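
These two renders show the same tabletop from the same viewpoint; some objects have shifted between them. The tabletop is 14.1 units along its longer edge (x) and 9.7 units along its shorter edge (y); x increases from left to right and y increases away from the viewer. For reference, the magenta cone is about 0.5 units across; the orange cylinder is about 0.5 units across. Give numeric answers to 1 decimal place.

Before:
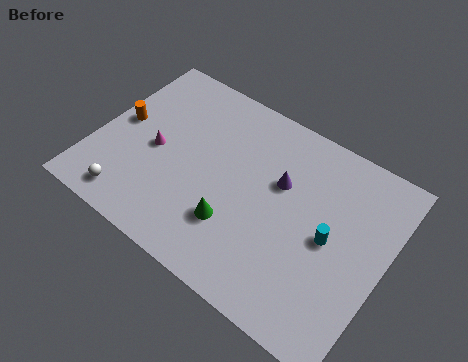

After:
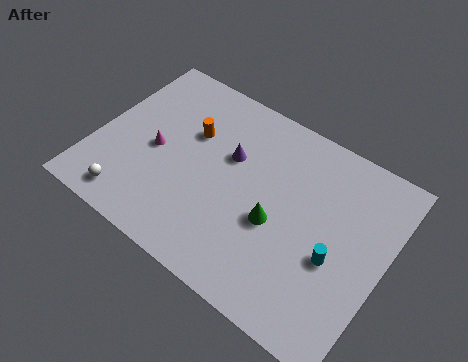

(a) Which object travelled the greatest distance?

the orange cylinder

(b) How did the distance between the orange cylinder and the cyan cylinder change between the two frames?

-2.5

They were about 10.5 units apart before and 8.0 after — 2.5 units closer together.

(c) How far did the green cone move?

2.2

From (7.2, 2.8) to (9.0, 4.0), the green cone covered √(1.8² + 1.2²) ≈ 2.2 units.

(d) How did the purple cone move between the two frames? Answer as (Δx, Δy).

(-2.5, 0.0)

The purple cone started near (8.8, 6.1) and ended near (6.3, 6.1).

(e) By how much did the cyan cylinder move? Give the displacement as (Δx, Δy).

(0.4, -0.8)

The cyan cylinder was at about (11.5, 4.7) and moved to about (11.9, 3.9).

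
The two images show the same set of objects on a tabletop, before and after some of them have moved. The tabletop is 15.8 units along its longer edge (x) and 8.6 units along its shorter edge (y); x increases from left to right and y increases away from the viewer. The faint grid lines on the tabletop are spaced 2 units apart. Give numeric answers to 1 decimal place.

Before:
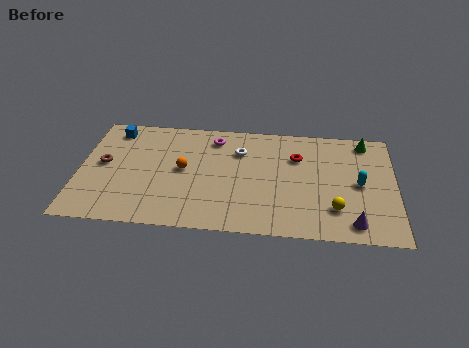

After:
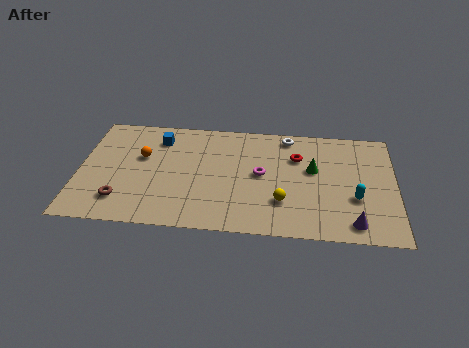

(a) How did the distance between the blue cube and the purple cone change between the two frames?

-2.3

Before: roughly 13.6 units apart; after: 11.3. That's 2.3 units closer together.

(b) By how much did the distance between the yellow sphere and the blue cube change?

-4.7

Before: roughly 12.3 units apart; after: 7.6. That's 4.7 units closer together.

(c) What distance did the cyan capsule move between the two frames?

1.1

From (14.0, 4.2) to (13.8, 3.1), the cyan capsule covered √(0.2² + 1.1²) ≈ 1.1 units.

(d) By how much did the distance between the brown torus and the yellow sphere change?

-3.8

Before: roughly 11.8 units apart; after: 8.0. That's 3.8 units closer together.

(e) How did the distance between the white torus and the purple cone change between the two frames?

-0.4

Before: roughly 7.6 units apart; after: 7.2. That's 0.4 units closer together.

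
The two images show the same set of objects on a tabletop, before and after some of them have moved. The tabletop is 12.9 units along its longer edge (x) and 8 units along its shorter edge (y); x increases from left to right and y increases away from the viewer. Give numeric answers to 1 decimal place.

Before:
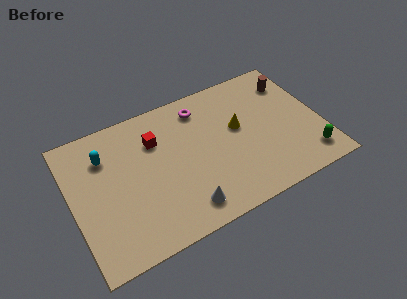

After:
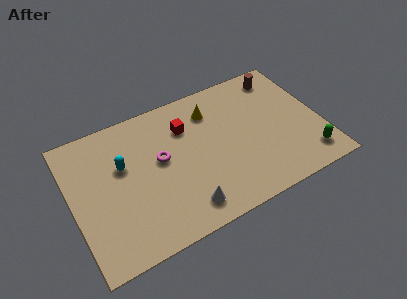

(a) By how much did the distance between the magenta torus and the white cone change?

-2.2

Before: roughly 5.5 units apart; after: 3.3. That's 2.2 units closer together.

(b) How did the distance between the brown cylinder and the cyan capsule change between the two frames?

-1.1

The distance was about 9.9 in the first image and 8.8 in the second, so they moved 1.1 units closer together.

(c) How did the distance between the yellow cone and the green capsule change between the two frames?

+2.0

The distance was about 4.5 in the first image and 6.5 in the second, so they moved 2.0 units further apart.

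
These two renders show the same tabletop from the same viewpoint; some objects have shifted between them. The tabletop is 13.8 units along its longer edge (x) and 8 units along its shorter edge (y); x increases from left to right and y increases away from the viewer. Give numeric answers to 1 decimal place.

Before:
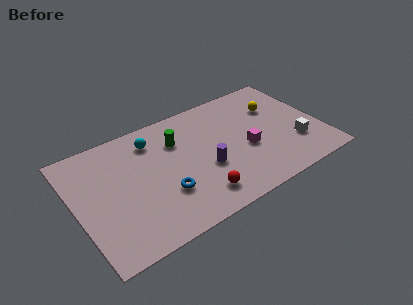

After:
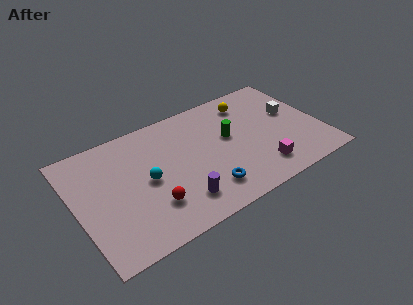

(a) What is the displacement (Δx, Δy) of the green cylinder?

(2.8, -1.1)

The green cylinder started near (5.9, 5.7) and ended near (8.7, 4.6).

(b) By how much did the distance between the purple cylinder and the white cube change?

+2.5

Before: roughly 5.1 units apart; after: 7.6. That's 2.5 units further apart.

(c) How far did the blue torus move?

2.4

The blue torus moved from about (4.7, 2.6) to (6.9, 1.7), a distance of √(2.2² + 0.9²) ≈ 2.4.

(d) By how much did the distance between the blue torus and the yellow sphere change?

-1.7

They were about 7.5 units apart before and 5.8 after — 1.7 units closer together.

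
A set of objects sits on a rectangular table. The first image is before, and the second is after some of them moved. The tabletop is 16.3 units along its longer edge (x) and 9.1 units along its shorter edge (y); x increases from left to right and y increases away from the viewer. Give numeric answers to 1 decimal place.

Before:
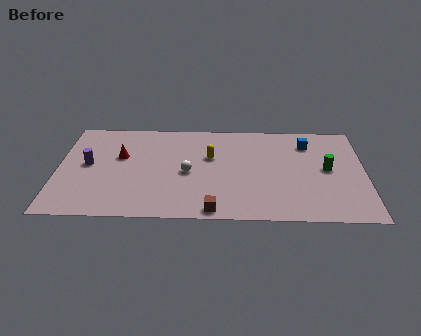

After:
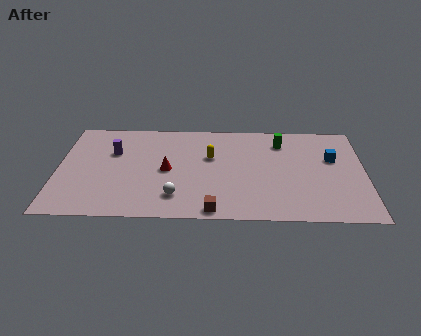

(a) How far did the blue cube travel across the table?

1.9

The blue cube was near (13.3, 7.1) before and (14.6, 5.7) after, so it travelled √(1.3² + 1.4²) ≈ 1.9 units.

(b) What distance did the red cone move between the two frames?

2.8

From (3.3, 5.6) to (5.8, 4.4), the red cone covered √(2.5² + 1.2²) ≈ 2.8 units.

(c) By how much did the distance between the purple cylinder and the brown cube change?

-0.3

The distance was about 7.8 in the first image and 7.5 in the second, so they moved 0.3 units closer together.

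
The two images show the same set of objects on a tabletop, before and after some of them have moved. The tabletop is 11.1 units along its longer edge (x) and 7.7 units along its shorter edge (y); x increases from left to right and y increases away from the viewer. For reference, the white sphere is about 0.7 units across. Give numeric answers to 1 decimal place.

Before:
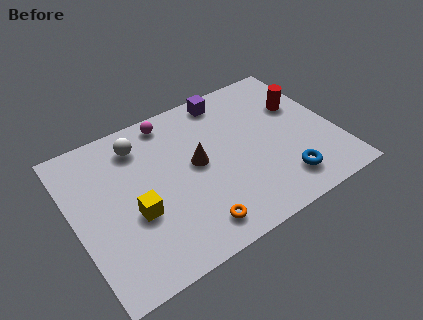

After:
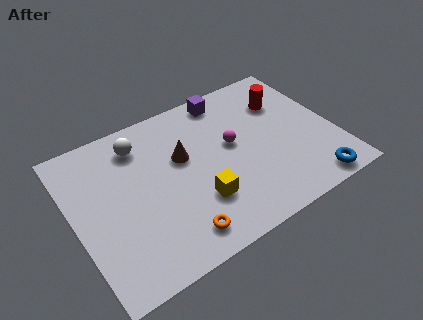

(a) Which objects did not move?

the white sphere and the purple cube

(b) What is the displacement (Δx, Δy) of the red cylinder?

(-0.6, 0.5)

The red cylinder started near (9.9, 5.0) and ended near (9.3, 5.5).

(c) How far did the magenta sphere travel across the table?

3.4

The magenta sphere was near (4.5, 6.8) before and (6.8, 4.3) after, so it travelled √(2.3² + 2.5²) ≈ 3.4 units.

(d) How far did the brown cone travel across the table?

0.8

From (5.2, 4.1) to (4.7, 4.7), the brown cone covered √(0.5² + 0.6²) ≈ 0.8 units.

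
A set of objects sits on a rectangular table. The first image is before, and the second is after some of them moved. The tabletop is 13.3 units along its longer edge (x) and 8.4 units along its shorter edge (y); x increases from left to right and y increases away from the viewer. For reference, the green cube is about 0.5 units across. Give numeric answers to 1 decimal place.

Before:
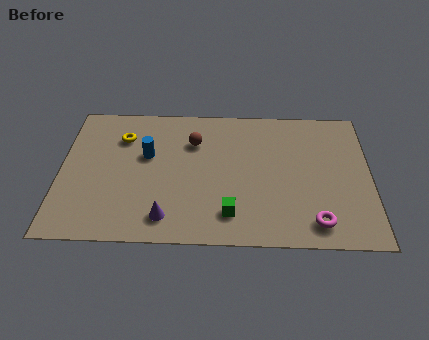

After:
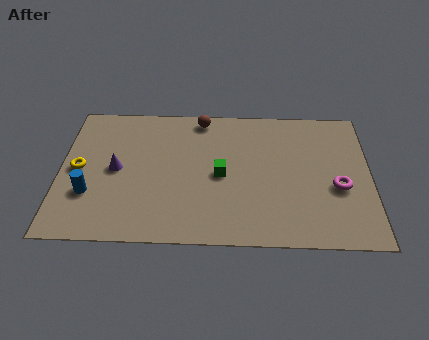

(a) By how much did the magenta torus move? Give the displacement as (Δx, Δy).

(1.0, 2.1)

From the two frames, the magenta torus sits at roughly (10.9, 1.3) before and (11.9, 3.4) after.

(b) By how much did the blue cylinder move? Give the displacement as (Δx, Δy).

(-2.4, -2.4)

The blue cylinder was at about (3.7, 5.1) and moved to about (1.3, 2.7).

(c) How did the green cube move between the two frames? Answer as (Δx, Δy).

(-0.4, 2.3)

The green cube started near (7.3, 1.7) and ended near (6.9, 4.0).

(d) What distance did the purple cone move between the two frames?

3.6

The purple cone was near (4.6, 1.4) before and (2.4, 4.2) after, so it travelled √(2.2² + 2.8²) ≈ 3.6 units.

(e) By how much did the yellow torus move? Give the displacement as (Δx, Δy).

(-1.8, -2.0)

From the two frames, the yellow torus sits at roughly (2.6, 6.2) before and (0.8, 4.2) after.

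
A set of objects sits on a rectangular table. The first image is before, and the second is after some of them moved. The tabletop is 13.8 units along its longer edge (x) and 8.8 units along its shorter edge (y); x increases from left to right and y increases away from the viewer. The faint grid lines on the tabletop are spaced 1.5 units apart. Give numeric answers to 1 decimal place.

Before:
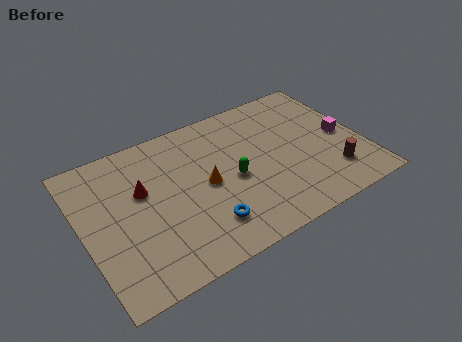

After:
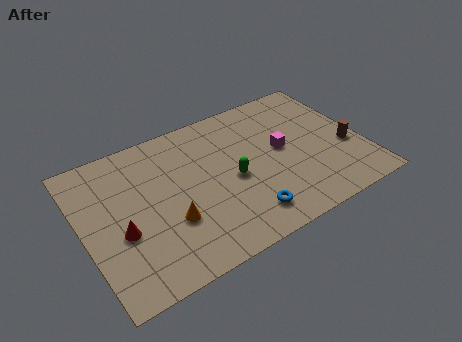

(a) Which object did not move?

the green capsule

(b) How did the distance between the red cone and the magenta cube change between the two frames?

-1.7

Before: roughly 10.0 units apart; after: 8.3. That's 1.7 units closer together.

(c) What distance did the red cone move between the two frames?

2.3

The red cone moved from about (3.0, 5.4) to (1.7, 3.5), a distance of √(1.3² + 1.9²) ≈ 2.3.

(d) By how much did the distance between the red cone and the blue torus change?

+1.8

The distance was about 4.3 in the first image and 6.1 in the second, so they moved 1.8 units further apart.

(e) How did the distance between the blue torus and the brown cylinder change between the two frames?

-0.6

Before: roughly 6.4 units apart; after: 5.8. That's 0.6 units closer together.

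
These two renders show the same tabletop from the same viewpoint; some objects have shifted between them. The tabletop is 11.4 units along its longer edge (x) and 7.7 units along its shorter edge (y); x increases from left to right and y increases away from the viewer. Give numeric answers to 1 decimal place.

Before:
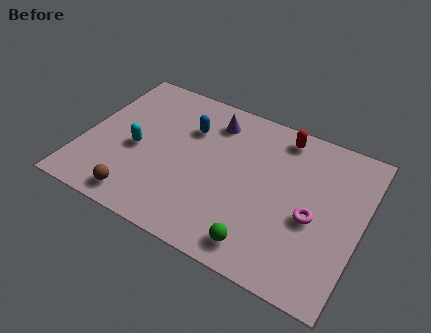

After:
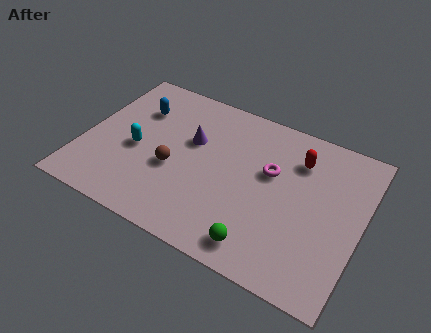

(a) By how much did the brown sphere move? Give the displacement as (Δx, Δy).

(1.1, 2.1)

The brown sphere started near (2.7, 1.0) and ended near (3.8, 3.1).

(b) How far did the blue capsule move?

2.2

The blue capsule was near (4.1, 5.4) before and (1.9, 5.5) after, so it travelled √(2.2² + 0.1²) ≈ 2.2 units.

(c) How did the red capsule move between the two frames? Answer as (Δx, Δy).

(0.8, -0.9)

From the two frames, the red capsule sits at roughly (7.8, 6.7) before and (8.6, 5.8) after.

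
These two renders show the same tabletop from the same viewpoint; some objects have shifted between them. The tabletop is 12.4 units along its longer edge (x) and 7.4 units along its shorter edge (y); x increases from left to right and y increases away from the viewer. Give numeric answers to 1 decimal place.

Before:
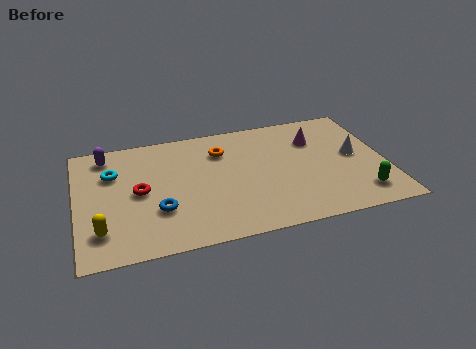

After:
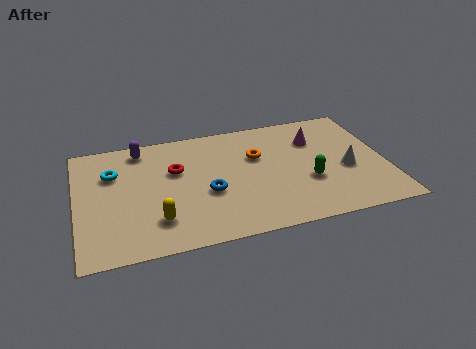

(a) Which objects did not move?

the magenta cone and the cyan torus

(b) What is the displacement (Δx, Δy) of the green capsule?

(-2.0, 1.3)

The green capsule was at about (11.2, 1.4) and moved to about (9.2, 2.7).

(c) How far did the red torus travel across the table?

1.8

The red torus moved from about (2.5, 3.7) to (4.0, 4.7), a distance of √(1.5² + 1.0²) ≈ 1.8.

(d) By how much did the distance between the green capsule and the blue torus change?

-4.1

Before: roughly 8.1 units apart; after: 4.0. That's 4.1 units closer together.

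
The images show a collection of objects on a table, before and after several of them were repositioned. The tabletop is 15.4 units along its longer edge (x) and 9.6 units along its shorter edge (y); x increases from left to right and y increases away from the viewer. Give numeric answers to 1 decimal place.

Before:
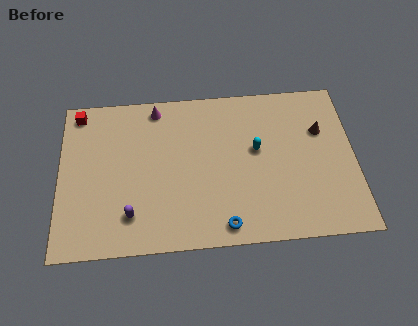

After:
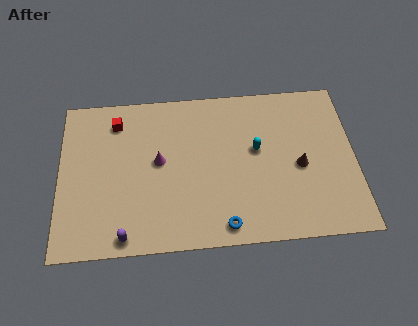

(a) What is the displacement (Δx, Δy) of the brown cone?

(-1.2, -2.1)

From the two frames, the brown cone sits at roughly (13.7, 6.4) before and (12.5, 4.3) after.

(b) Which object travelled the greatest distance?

the magenta cone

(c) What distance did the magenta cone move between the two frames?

3.3

The magenta cone moved from about (5.1, 8.5) to (5.2, 5.2), a distance of √(0.1² + 3.3²) ≈ 3.3.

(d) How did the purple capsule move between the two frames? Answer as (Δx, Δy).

(-0.3, -1.2)

From the two frames, the purple capsule sits at roughly (3.7, 2.1) before and (3.4, 0.9) after.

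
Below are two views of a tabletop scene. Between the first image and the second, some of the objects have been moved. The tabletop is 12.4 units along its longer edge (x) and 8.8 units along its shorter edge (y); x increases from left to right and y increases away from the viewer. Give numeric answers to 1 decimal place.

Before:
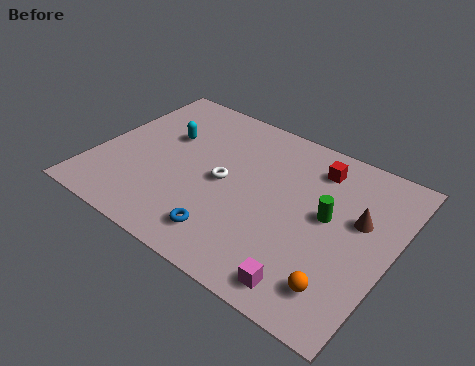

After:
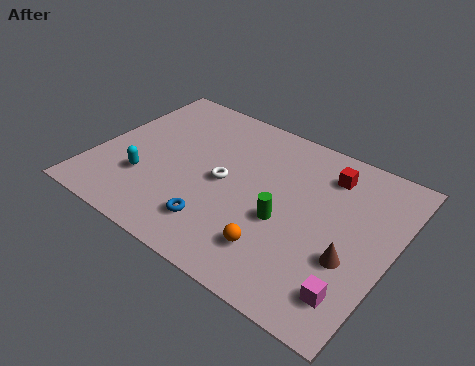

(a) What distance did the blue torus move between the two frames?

0.6

From (6.1, 1.6) to (5.6, 1.9), the blue torus covered √(0.5² + 0.3²) ≈ 0.6 units.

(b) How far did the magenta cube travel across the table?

1.8

The magenta cube was near (9.6, 1.1) before and (11.3, 1.7) after, so it travelled √(1.7² + 0.6²) ≈ 1.8 units.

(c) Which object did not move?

the white torus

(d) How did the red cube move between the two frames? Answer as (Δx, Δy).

(0.5, -0.1)

The red cube was at about (8.8, 7.1) and moved to about (9.3, 7.0).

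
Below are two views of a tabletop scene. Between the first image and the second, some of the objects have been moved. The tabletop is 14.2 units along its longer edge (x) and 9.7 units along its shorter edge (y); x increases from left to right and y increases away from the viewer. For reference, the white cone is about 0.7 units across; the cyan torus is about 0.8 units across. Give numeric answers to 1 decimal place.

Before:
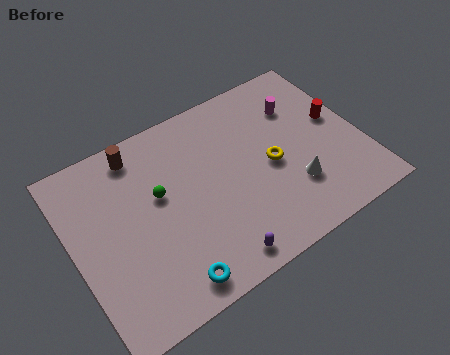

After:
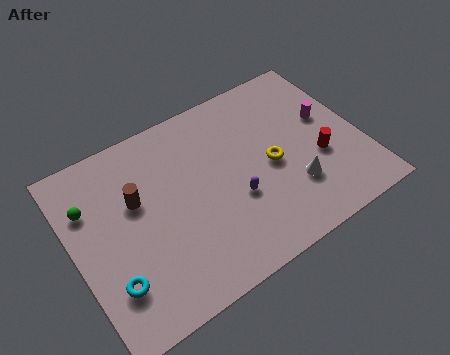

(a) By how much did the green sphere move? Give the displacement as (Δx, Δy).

(-3.3, 1.1)

The green sphere was at about (4.3, 5.7) and moved to about (1.0, 6.8).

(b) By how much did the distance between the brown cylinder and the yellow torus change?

-0.5

Before: roughly 7.2 units apart; after: 6.7. That's 0.5 units closer together.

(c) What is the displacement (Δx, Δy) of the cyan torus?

(-2.6, 1.3)

The cyan torus started near (4.0, 1.2) and ended near (1.4, 2.5).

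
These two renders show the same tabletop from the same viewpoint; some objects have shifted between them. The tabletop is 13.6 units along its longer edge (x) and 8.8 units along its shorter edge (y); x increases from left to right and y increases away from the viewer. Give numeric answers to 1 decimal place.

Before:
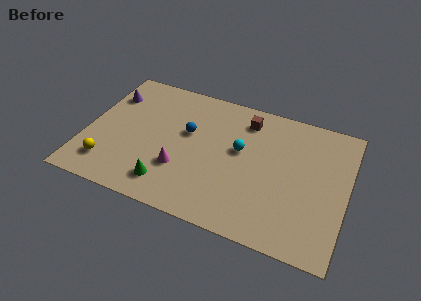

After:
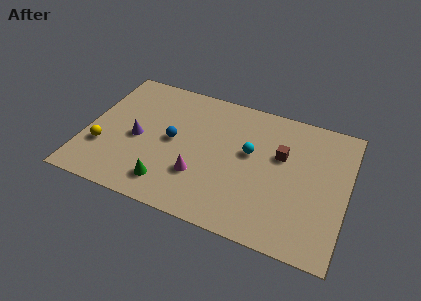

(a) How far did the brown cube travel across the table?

2.6

The brown cube was near (8.1, 7.2) before and (10.1, 5.5) after, so it travelled √(2.0² + 1.7²) ≈ 2.6 units.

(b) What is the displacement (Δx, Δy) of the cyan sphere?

(0.5, 0.0)

From the two frames, the cyan sphere sits at roughly (8.0, 5.1) before and (8.5, 5.1) after.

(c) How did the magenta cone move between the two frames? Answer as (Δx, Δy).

(1.0, -0.1)

The magenta cone was at about (5.1, 2.8) and moved to about (6.1, 2.7).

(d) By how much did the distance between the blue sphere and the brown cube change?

+2.2

Before: roughly 3.5 units apart; after: 5.7. That's 2.2 units further apart.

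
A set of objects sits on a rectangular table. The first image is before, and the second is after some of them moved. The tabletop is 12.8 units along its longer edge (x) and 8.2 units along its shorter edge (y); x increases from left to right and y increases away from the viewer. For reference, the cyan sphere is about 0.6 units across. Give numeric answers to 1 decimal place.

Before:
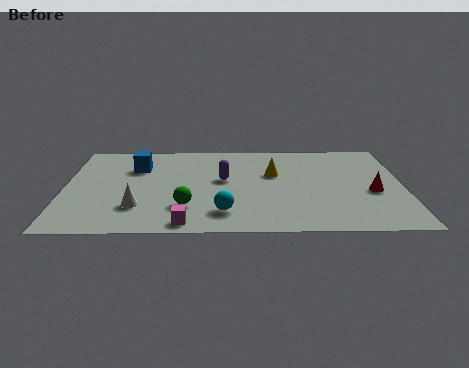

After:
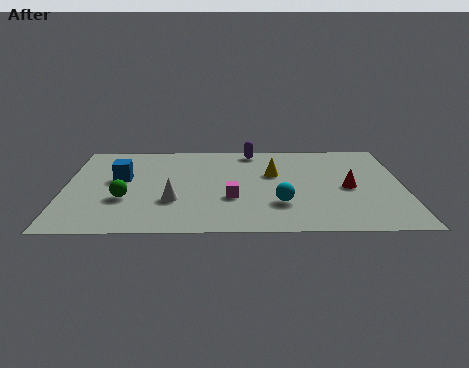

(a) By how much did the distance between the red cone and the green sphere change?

+1.3

They were about 7.1 units apart before and 8.4 after — 1.3 units further apart.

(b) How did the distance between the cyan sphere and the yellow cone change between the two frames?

-1.2

They were about 3.9 units apart before and 2.7 after — 1.2 units closer together.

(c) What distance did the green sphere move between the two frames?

2.4

The green sphere was near (4.6, 2.2) before and (2.3, 2.9) after, so it travelled √(2.3² + 0.7²) ≈ 2.4 units.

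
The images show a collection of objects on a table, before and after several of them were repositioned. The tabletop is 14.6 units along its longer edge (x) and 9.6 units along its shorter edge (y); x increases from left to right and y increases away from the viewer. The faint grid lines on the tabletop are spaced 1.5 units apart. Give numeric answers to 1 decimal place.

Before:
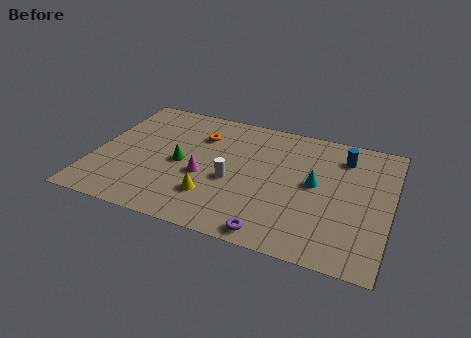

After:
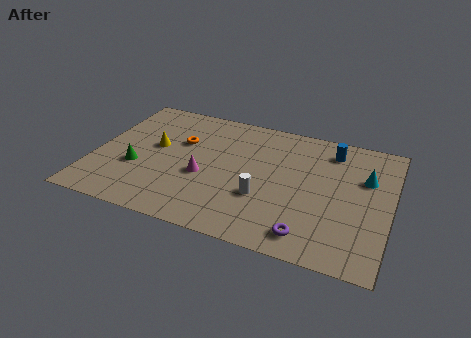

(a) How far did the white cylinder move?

1.7

The white cylinder moved from about (6.9, 4.0) to (8.5, 3.3), a distance of √(1.6² + 0.7²) ≈ 1.7.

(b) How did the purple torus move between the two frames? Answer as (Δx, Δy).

(1.7, 0.5)

The purple torus was at about (9.2, 0.9) and moved to about (10.9, 1.4).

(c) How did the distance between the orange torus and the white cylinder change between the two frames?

+1.7

The distance was about 3.6 in the first image and 5.3 in the second, so they moved 1.7 units further apart.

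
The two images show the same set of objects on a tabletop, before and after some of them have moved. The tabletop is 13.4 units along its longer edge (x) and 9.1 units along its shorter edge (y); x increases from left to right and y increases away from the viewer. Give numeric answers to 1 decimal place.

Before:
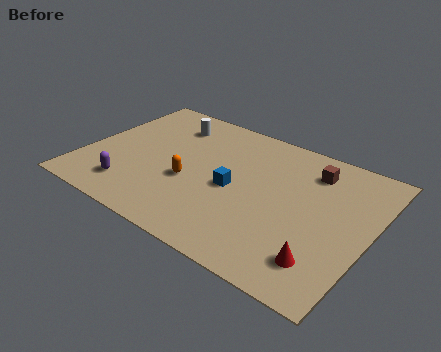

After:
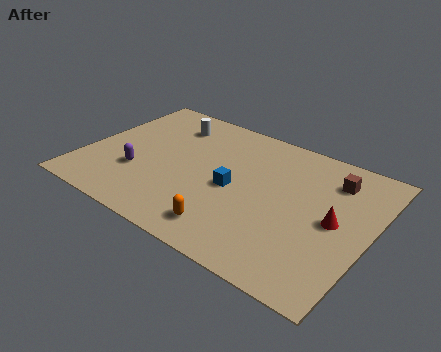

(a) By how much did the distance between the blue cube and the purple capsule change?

-0.5

Before: roughly 5.1 units apart; after: 4.6. That's 0.5 units closer together.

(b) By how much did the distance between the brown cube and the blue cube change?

+0.7

Before: roughly 4.4 units apart; after: 5.1. That's 0.7 units further apart.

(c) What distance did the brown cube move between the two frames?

1.0

The brown cube moved from about (10.3, 7.2) to (11.3, 7.1), a distance of √(1.0² + 0.1²) ≈ 1.0.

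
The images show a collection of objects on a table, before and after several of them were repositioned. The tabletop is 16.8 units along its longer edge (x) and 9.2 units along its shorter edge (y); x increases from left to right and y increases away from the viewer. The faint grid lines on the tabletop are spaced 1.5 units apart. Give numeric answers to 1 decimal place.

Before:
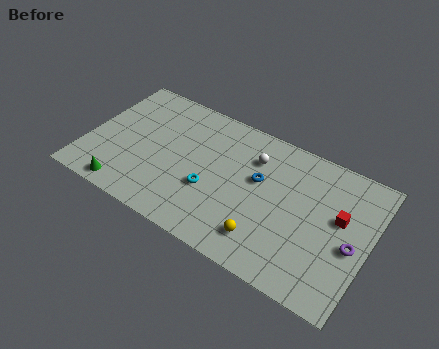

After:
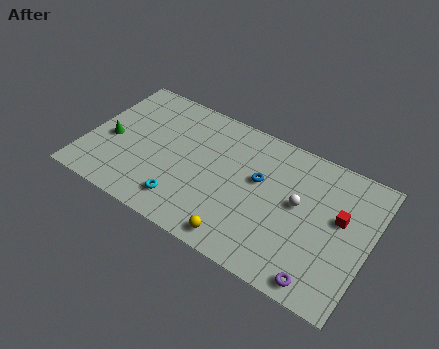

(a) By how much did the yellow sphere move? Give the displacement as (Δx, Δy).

(-1.4, -0.8)

From the two frames, the yellow sphere sits at roughly (11.1, 1.9) before and (9.7, 1.1) after.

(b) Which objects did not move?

the red cube and the blue torus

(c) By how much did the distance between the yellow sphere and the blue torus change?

+0.7

They were about 3.7 units apart before and 4.4 after — 0.7 units further apart.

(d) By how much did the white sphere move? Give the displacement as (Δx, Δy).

(2.9, -1.7)

The white sphere started near (9.7, 6.8) and ended near (12.6, 5.1).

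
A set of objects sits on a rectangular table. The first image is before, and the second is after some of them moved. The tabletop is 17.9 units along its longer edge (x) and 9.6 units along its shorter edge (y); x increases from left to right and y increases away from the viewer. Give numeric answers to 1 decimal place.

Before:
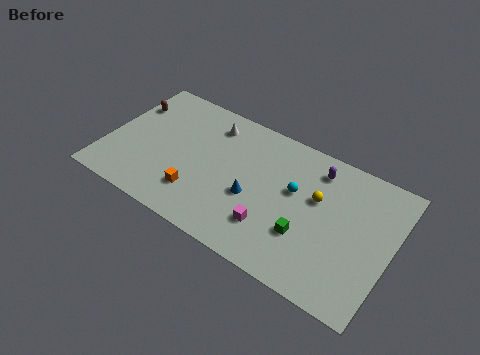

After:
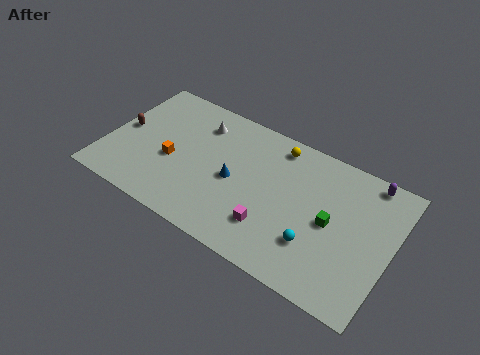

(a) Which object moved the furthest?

the yellow sphere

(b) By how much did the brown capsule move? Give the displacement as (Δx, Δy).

(0.0, -2.0)

The brown capsule started near (0.9, 6.9) and ended near (0.9, 4.9).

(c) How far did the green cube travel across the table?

2.1

The green cube was near (12.9, 3.1) before and (14.2, 4.7) after, so it travelled √(1.3² + 1.6²) ≈ 2.1 units.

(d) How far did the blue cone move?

1.4

From (9.4, 3.9) to (8.1, 4.5), the blue cone covered √(1.3² + 0.6²) ≈ 1.4 units.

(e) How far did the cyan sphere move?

3.4

The cyan sphere was near (11.8, 5.7) before and (13.5, 2.8) after, so it travelled √(1.7² + 2.9²) ≈ 3.4 units.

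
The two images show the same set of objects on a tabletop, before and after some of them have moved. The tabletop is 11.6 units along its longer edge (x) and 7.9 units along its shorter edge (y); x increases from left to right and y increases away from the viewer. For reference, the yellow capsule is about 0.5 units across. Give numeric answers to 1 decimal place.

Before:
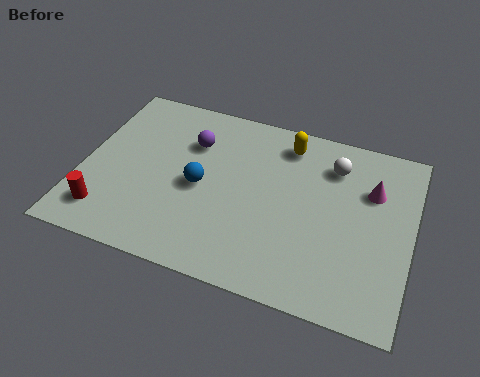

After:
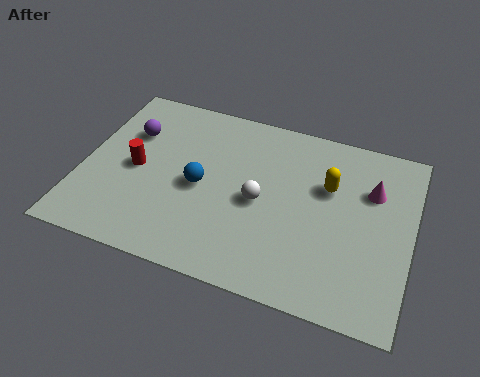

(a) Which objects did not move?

the magenta cone and the blue sphere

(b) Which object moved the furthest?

the white sphere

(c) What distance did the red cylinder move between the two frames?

2.4

The red cylinder was near (1.1, 1.5) before and (1.9, 3.8) after, so it travelled √(0.8² + 2.3²) ≈ 2.4 units.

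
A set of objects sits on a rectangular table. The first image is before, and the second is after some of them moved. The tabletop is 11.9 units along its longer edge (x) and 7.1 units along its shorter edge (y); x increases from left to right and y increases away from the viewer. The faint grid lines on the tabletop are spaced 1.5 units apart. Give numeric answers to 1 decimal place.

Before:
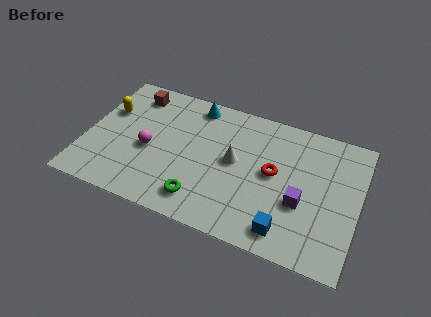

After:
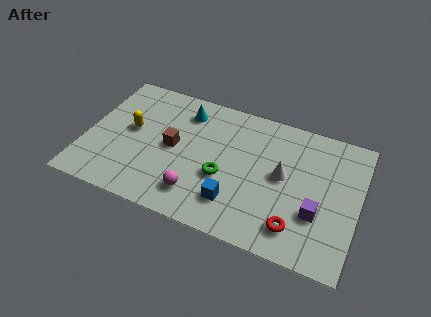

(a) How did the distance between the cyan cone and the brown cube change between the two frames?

-0.6

They were about 2.7 units apart before and 2.1 after — 0.6 units closer together.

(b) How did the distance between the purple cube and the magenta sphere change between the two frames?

-1.5

The distance was about 6.7 in the first image and 5.2 in the second, so they moved 1.5 units closer together.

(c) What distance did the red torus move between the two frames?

2.7

The red torus was near (8.2, 3.8) before and (9.4, 1.4) after, so it travelled √(1.2² + 2.4²) ≈ 2.7 units.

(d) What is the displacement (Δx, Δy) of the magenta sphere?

(2.3, -1.6)

From the two frames, the magenta sphere sits at roughly (2.8, 3.1) before and (5.1, 1.5) after.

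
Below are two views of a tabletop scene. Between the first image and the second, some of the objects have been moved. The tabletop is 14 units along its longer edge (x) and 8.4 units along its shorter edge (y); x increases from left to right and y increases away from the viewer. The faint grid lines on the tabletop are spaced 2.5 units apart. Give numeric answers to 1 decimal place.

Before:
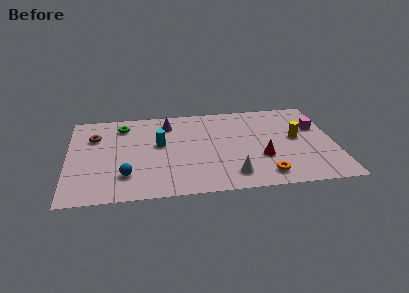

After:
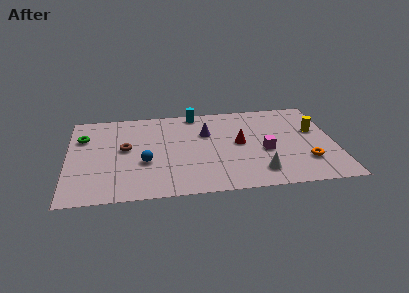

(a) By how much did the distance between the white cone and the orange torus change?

+0.9

They were about 1.7 units apart before and 2.6 after — 0.9 units further apart.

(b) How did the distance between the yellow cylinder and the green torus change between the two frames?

+2.8

Before: roughly 9.4 units apart; after: 12.2. That's 2.8 units further apart.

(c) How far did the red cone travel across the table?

1.9

From (10.1, 2.9) to (9.0, 4.4), the red cone covered √(1.1² + 1.5²) ≈ 1.9 units.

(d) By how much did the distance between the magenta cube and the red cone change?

-2.3

They were about 3.9 units apart before and 1.6 after — 2.3 units closer together.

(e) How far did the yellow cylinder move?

1.2

The yellow cylinder moved from about (12.0, 4.5) to (13.0, 5.1), a distance of √(1.0² + 0.6²) ≈ 1.2.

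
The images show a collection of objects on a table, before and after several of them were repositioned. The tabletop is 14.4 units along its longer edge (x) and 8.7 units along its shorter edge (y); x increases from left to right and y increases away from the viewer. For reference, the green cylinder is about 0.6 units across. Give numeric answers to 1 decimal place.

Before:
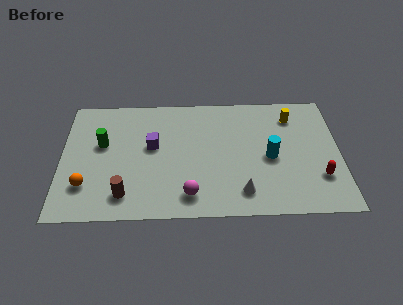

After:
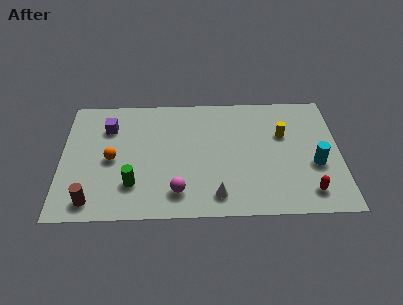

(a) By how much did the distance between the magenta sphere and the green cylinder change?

-3.4

They were about 5.8 units apart before and 2.4 after — 3.4 units closer together.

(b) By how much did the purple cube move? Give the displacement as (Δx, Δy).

(-2.3, 1.4)

From the two frames, the purple cube sits at roughly (4.7, 5.0) before and (2.4, 6.4) after.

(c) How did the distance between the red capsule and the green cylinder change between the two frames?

-2.5

The distance was about 11.5 in the first image and 9.0 in the second, so they moved 2.5 units closer together.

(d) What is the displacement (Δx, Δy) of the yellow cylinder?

(-0.5, -1.3)

From the two frames, the yellow cylinder sits at roughly (12.0, 6.9) before and (11.5, 5.6) after.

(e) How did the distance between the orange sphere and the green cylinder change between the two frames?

-0.9

Before: roughly 3.0 units apart; after: 2.1. That's 0.9 units closer together.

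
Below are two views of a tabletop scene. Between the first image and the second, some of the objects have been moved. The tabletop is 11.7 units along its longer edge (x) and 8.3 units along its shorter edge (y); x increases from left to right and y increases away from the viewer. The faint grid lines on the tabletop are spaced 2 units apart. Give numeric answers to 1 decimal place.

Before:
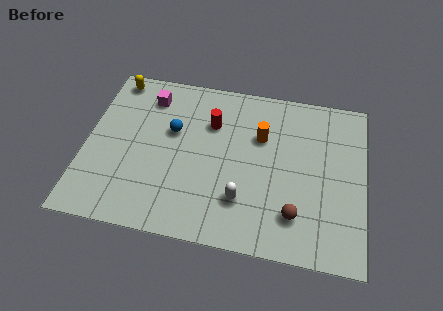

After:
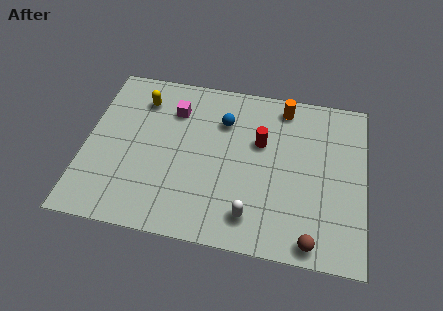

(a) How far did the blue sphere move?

2.3

From (3.6, 5.1) to (5.7, 6.0), the blue sphere covered √(2.1² + 0.9²) ≈ 2.3 units.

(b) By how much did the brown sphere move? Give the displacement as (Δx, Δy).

(0.7, -1.1)

From the two frames, the brown sphere sits at roughly (8.9, 1.9) before and (9.6, 0.8) after.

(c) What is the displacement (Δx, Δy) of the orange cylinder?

(0.9, 1.7)

From the two frames, the orange cylinder sits at roughly (7.3, 5.5) before and (8.2, 7.2) after.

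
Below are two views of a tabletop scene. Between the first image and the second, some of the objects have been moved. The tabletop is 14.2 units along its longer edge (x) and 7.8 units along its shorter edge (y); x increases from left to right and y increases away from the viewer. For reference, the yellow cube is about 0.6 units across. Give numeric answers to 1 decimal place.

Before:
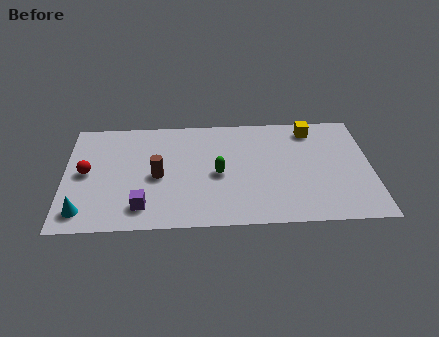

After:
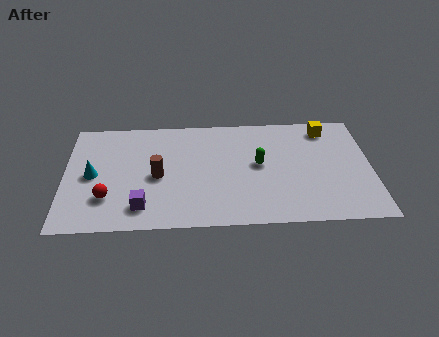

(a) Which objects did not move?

the purple cube and the brown cylinder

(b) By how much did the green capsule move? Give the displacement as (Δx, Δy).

(1.9, 0.6)

From the two frames, the green capsule sits at roughly (7.1, 3.6) before and (9.0, 4.2) after.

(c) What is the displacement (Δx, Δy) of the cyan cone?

(0.4, 2.5)

The cyan cone was at about (0.9, 1.3) and moved to about (1.3, 3.8).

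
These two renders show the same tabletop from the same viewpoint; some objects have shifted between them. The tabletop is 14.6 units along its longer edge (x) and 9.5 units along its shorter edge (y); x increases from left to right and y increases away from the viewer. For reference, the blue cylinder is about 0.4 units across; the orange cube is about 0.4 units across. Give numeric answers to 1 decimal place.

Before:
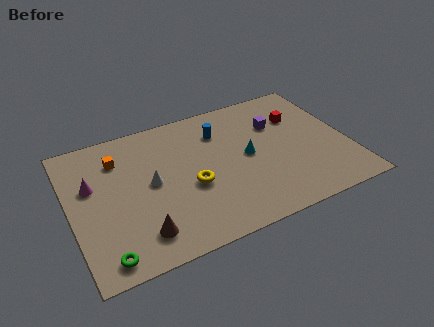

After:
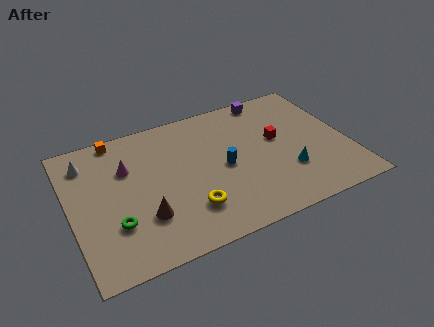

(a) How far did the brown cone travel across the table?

1.0

The brown cone moved from about (3.3, 1.8) to (3.6, 2.8), a distance of √(0.3² + 1.0²) ≈ 1.0.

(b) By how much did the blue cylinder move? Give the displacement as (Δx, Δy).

(-0.1, -2.6)

The blue cylinder was at about (8.1, 7.1) and moved to about (8.0, 4.5).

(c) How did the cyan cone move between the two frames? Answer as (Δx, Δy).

(1.9, -1.9)

The cyan cone started near (9.3, 4.8) and ended near (11.2, 2.9).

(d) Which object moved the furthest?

the white cone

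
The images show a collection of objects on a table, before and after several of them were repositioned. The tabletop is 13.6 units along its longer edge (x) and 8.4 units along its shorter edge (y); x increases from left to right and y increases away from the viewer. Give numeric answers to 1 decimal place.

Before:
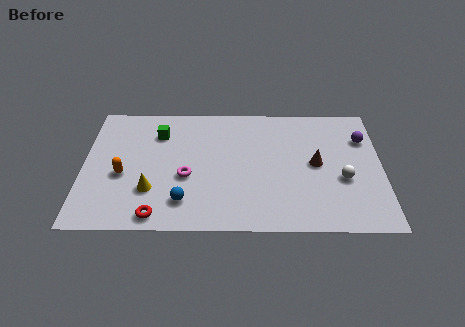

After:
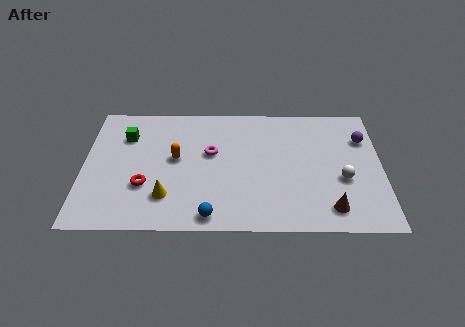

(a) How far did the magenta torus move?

1.9

The magenta torus was near (4.7, 3.4) before and (5.8, 5.0) after, so it travelled √(1.1² + 1.6²) ≈ 1.9 units.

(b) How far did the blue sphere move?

1.5

From (4.6, 1.8) to (5.8, 0.9), the blue sphere covered √(1.2² + 0.9²) ≈ 1.5 units.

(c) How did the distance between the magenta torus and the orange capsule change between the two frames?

-1.3

Before: roughly 2.9 units apart; after: 1.6. That's 1.3 units closer together.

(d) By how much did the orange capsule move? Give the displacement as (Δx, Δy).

(2.4, 1.1)

The orange capsule was at about (1.8, 3.5) and moved to about (4.2, 4.6).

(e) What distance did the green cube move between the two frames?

1.5

From (3.4, 6.3) to (1.9, 6.1), the green cube covered √(1.5² + 0.2²) ≈ 1.5 units.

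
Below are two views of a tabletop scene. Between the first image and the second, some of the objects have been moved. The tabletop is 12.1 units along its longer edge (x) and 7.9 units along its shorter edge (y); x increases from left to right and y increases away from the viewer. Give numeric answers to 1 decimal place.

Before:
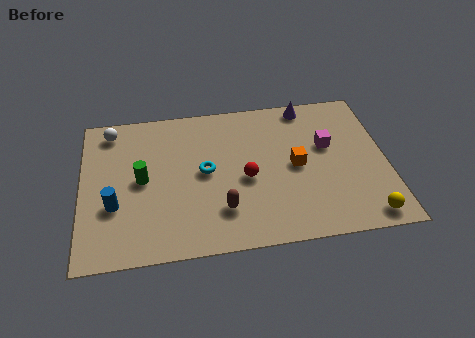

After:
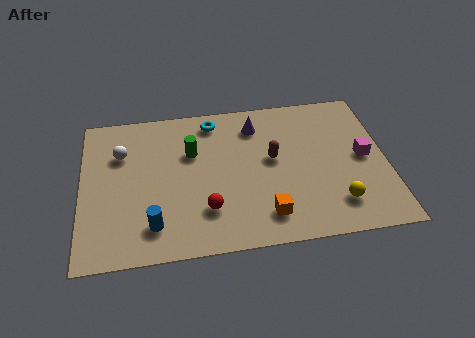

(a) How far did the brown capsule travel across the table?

3.2

From (5.5, 2.0) to (7.6, 4.4), the brown capsule covered √(2.1² + 2.4²) ≈ 3.2 units.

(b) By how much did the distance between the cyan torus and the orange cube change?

+2.0

The distance was about 3.6 in the first image and 5.6 in the second, so they moved 2.0 units further apart.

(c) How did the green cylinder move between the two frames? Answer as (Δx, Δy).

(2.0, 1.2)

From the two frames, the green cylinder sits at roughly (2.4, 4.0) before and (4.4, 5.2) after.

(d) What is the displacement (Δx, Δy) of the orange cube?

(-1.3, -2.4)

From the two frames, the orange cube sits at roughly (8.5, 3.9) before and (7.2, 1.5) after.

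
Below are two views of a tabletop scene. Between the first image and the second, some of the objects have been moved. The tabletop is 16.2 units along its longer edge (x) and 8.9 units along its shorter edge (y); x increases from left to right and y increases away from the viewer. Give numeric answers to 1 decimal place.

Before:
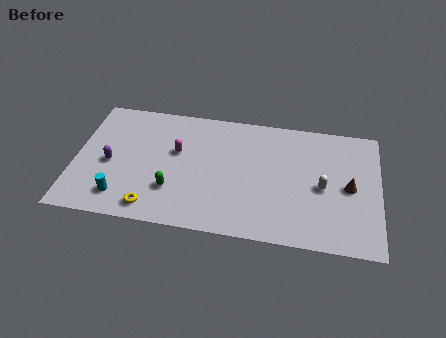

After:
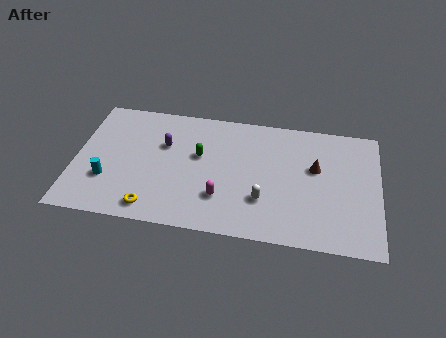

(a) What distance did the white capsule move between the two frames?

3.4

The white capsule was near (13.2, 4.1) before and (10.1, 2.7) after, so it travelled √(3.1² + 1.4²) ≈ 3.4 units.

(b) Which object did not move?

the yellow torus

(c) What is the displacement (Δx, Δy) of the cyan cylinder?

(-0.8, 1.1)

The cyan cylinder started near (2.6, 1.7) and ended near (1.8, 2.8).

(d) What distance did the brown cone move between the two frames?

2.1

From (14.6, 4.3) to (12.8, 5.4), the brown cone covered √(1.8² + 1.1²) ≈ 2.1 units.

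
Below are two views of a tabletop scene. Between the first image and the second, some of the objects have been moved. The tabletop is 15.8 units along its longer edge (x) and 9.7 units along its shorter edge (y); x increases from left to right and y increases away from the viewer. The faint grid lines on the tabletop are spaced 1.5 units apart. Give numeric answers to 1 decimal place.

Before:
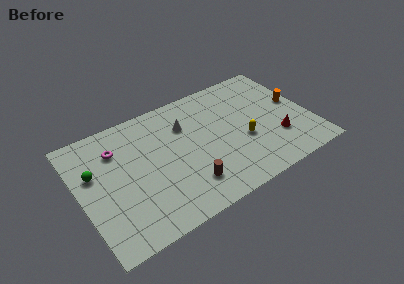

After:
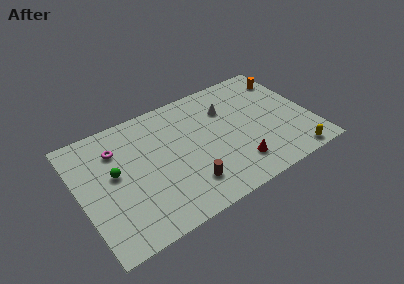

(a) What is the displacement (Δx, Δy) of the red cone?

(-3.0, -0.8)

The red cone was at about (13.3, 2.9) and moved to about (10.3, 2.1).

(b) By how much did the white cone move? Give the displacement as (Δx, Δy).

(2.9, 0.0)

From the two frames, the white cone sits at roughly (7.5, 6.9) before and (10.4, 6.9) after.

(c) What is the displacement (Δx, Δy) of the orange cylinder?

(-0.2, 2.4)

The orange cylinder started near (15.0, 5.3) and ended near (14.8, 7.7).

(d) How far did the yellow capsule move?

4.1

The yellow capsule moved from about (11.1, 3.8) to (14.0, 0.9), a distance of √(2.9² + 2.9²) ≈ 4.1.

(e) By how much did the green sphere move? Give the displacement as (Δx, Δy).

(1.3, -0.7)

From the two frames, the green sphere sits at roughly (1.1, 6.1) before and (2.4, 5.4) after.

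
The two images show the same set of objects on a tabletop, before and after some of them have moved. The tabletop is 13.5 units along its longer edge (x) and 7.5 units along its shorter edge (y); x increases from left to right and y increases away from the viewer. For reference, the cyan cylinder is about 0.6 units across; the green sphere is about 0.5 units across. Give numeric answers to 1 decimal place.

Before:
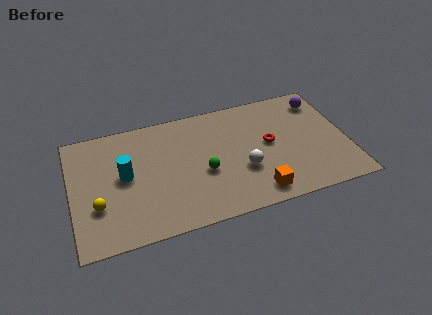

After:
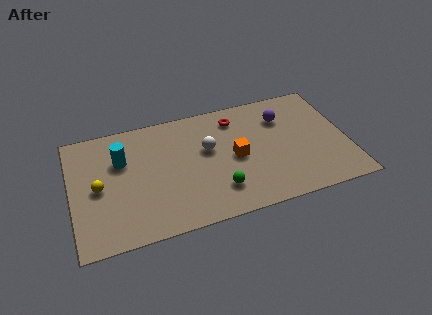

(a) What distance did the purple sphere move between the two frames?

2.1

The purple sphere was near (12.5, 6.1) before and (10.5, 5.5) after, so it travelled √(2.0² + 0.6²) ≈ 2.1 units.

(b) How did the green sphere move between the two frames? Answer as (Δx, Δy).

(0.6, -1.3)

The green sphere was at about (6.4, 3.1) and moved to about (7.0, 1.8).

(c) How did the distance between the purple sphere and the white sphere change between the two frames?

-1.5

Before: roughly 5.4 units apart; after: 3.9. That's 1.5 units closer together.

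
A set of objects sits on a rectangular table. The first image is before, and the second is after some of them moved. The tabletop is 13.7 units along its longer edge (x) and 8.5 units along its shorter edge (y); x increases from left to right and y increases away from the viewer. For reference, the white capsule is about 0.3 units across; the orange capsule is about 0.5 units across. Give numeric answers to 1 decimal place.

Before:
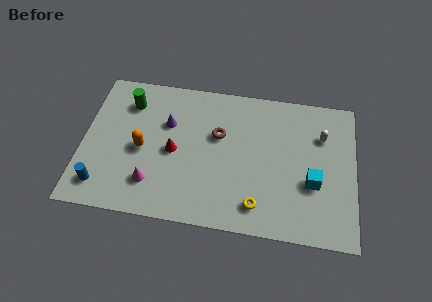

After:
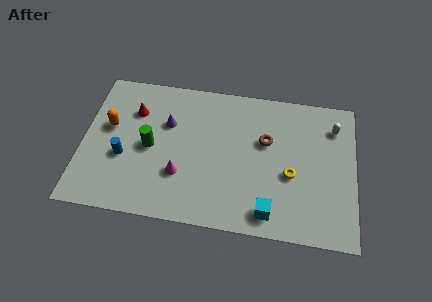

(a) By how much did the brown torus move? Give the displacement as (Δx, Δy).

(2.4, 0.0)

The brown torus was at about (6.8, 5.3) and moved to about (9.2, 5.3).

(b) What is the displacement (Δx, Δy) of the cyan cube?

(-2.1, -2.0)

The cyan cube started near (11.6, 3.2) and ended near (9.5, 1.2).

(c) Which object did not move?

the purple cone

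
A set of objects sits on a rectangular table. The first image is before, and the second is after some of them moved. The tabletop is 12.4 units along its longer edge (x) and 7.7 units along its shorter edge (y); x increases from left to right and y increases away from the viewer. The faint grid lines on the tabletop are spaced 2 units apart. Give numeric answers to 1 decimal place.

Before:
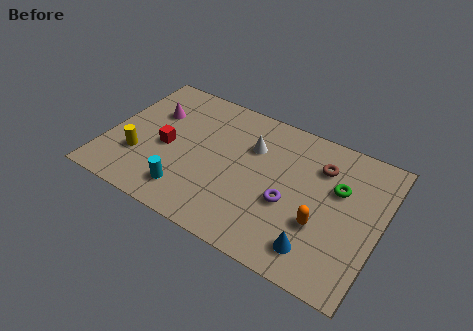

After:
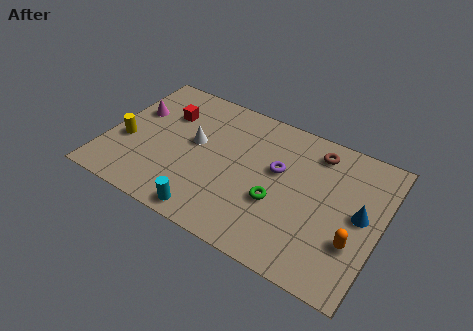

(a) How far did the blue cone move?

3.1

The blue cone moved from about (9.9, 1.4) to (11.5, 4.0), a distance of √(1.6² + 2.6²) ≈ 3.1.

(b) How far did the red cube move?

1.9

From (2.7, 3.5) to (2.4, 5.4), the red cube covered √(0.3² + 1.9²) ≈ 1.9 units.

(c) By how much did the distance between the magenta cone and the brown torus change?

+0.6

The distance was about 7.7 in the first image and 8.3 in the second, so they moved 0.6 units further apart.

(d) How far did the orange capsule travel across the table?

1.5

From (9.9, 2.7) to (11.4, 2.5), the orange capsule covered √(1.5² + 0.2²) ≈ 1.5 units.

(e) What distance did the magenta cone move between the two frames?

0.9

The magenta cone was near (1.8, 5.2) before and (1.0, 4.9) after, so it travelled √(0.8² + 0.3²) ≈ 0.9 units.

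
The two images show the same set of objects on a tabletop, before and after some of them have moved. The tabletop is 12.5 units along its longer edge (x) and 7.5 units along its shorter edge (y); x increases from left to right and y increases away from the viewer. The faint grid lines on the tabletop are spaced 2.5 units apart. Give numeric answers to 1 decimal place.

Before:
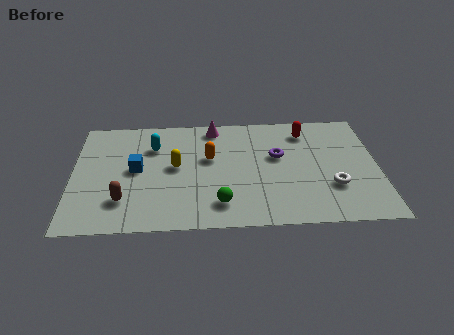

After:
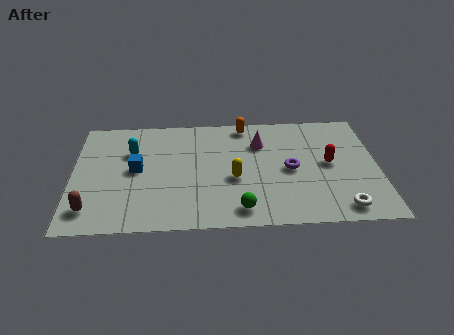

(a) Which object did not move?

the blue cube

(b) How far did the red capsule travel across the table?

2.4

From (9.6, 6.1) to (10.5, 3.9), the red capsule covered √(0.9² + 2.2²) ≈ 2.4 units.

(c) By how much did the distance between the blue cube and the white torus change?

+0.7

They were about 8.1 units apart before and 8.8 after — 0.7 units further apart.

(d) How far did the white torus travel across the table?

1.4

The white torus moved from about (10.6, 2.4) to (10.9, 1.0), a distance of √(0.3² + 1.4²) ≈ 1.4.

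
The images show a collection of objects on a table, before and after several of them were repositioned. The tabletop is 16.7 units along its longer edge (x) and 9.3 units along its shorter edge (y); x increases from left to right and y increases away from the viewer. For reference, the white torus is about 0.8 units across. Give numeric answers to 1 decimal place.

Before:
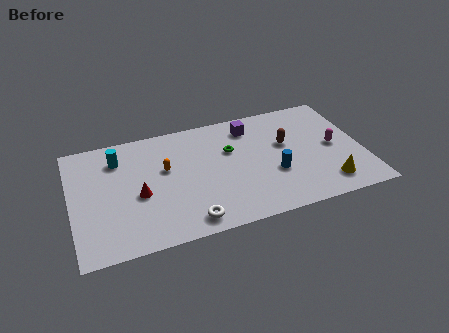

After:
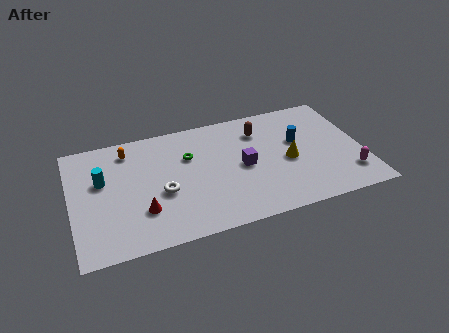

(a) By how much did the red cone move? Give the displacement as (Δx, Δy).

(0.1, -1.3)

The red cone was at about (3.8, 4.0) and moved to about (3.9, 2.7).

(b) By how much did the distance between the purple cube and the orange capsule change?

+1.7

The distance was about 5.5 in the first image and 7.2 in the second, so they moved 1.7 units further apart.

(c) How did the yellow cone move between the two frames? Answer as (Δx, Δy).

(-2.0, 2.5)

From the two frames, the yellow cone sits at roughly (14.4, 1.7) before and (12.4, 4.2) after.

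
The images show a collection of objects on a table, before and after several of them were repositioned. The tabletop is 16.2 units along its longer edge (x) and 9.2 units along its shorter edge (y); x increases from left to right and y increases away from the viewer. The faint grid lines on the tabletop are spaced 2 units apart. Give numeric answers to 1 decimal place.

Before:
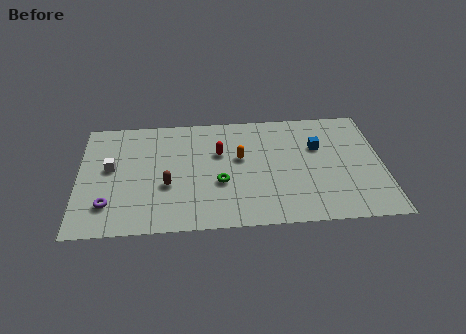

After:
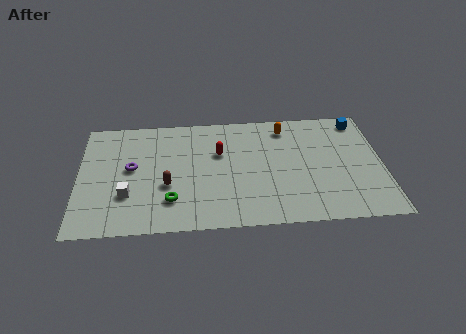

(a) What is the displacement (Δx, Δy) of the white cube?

(0.9, -2.2)

The white cube was at about (1.7, 5.1) and moved to about (2.6, 2.9).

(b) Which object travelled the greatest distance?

the orange capsule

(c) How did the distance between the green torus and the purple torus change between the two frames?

-2.6

They were about 6.0 units apart before and 3.4 after — 2.6 units closer together.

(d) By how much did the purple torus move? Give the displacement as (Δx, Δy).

(1.2, 2.8)

The purple torus was at about (1.6, 2.2) and moved to about (2.8, 5.0).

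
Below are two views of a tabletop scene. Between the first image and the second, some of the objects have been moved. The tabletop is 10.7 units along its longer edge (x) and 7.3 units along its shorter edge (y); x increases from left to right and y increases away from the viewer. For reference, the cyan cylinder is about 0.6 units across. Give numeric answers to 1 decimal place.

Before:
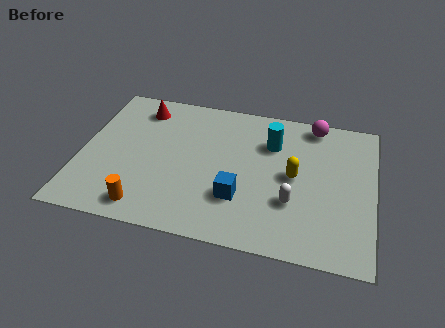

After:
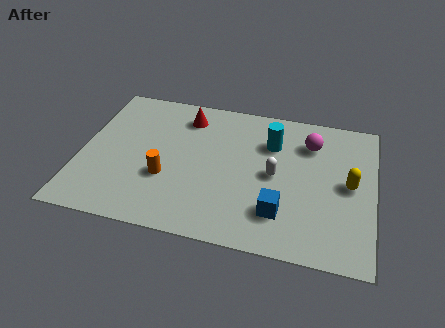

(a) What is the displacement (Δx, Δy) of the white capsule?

(-0.7, 1.2)

The white capsule started near (7.8, 2.4) and ended near (7.1, 3.6).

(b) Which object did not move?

the cyan cylinder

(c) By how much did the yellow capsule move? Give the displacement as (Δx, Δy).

(2.0, 0.0)

From the two frames, the yellow capsule sits at roughly (7.8, 3.7) before and (9.8, 3.7) after.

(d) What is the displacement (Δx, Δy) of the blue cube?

(1.5, -0.4)

The blue cube started near (5.9, 2.2) and ended near (7.4, 1.8).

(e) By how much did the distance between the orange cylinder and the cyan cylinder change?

-1.5

The distance was about 6.0 in the first image and 4.5 in the second, so they moved 1.5 units closer together.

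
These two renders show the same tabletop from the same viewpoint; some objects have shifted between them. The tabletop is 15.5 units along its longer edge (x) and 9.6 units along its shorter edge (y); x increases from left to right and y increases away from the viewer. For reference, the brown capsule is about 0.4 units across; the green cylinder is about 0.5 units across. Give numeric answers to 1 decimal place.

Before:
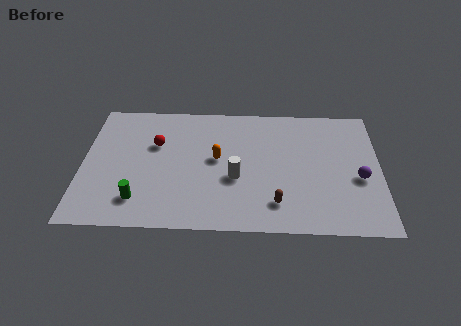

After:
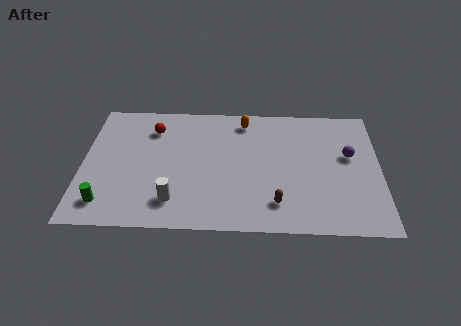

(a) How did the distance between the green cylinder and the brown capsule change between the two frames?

+1.7

Before: roughly 7.1 units apart; after: 8.8. That's 1.7 units further apart.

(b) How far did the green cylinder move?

1.7

From (3.0, 2.0) to (1.3, 1.7), the green cylinder covered √(1.7² + 0.3²) ≈ 1.7 units.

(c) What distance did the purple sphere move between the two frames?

1.8

The purple sphere was near (14.4, 4.0) before and (13.9, 5.7) after, so it travelled √(0.5² + 1.7²) ≈ 1.8 units.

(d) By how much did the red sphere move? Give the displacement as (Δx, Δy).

(-0.2, 1.2)

The red sphere was at about (3.8, 6.2) and moved to about (3.6, 7.4).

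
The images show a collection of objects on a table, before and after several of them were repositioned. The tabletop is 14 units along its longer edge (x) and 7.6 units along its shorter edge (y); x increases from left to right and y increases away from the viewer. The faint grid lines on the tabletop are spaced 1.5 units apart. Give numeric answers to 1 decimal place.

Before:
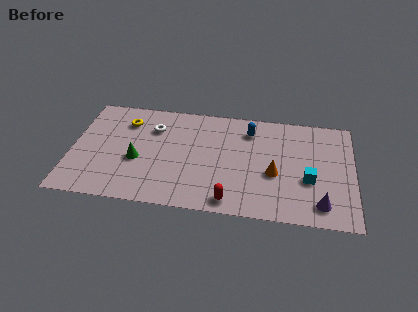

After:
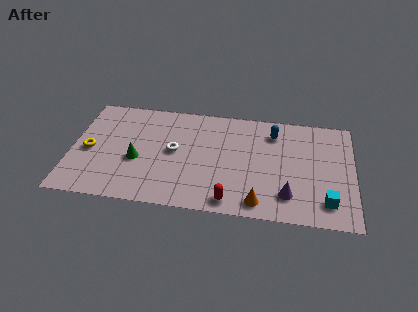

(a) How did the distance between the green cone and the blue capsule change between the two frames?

+1.1

Before: roughly 6.2 units apart; after: 7.3. That's 1.1 units further apart.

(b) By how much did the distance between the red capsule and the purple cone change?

-1.5

They were about 4.4 units apart before and 2.9 after — 1.5 units closer together.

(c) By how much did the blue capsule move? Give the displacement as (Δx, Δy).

(1.2, 0.0)

The blue capsule started near (8.8, 6.0) and ended near (10.0, 6.0).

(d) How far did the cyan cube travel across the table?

1.7

The cyan cube was near (11.8, 2.9) before and (12.7, 1.5) after, so it travelled √(0.9² + 1.4²) ≈ 1.7 units.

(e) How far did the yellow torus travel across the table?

2.9

The yellow torus moved from about (2.6, 5.8) to (0.9, 3.5), a distance of √(1.7² + 2.3²) ≈ 2.9.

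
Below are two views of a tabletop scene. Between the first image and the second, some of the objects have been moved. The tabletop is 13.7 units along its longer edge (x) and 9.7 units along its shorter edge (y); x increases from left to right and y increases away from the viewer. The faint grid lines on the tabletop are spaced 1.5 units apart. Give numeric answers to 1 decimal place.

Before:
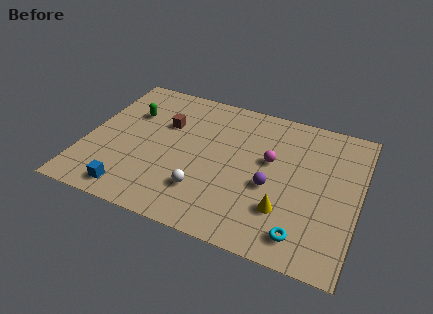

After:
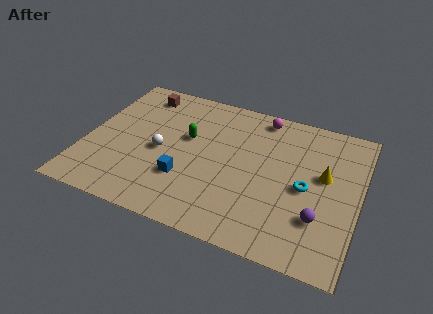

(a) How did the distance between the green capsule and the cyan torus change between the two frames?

-4.3

The distance was about 10.5 in the first image and 6.2 in the second, so they moved 4.3 units closer together.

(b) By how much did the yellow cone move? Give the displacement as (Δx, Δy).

(1.7, 2.9)

From the two frames, the yellow cone sits at roughly (10.2, 2.7) before and (11.9, 5.6) after.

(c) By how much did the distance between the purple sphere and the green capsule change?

-0.3

The distance was about 7.8 in the first image and 7.5 in the second, so they moved 0.3 units closer together.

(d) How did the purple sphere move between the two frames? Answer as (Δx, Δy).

(2.5, -1.2)

The purple sphere was at about (9.4, 4.0) and moved to about (11.9, 2.8).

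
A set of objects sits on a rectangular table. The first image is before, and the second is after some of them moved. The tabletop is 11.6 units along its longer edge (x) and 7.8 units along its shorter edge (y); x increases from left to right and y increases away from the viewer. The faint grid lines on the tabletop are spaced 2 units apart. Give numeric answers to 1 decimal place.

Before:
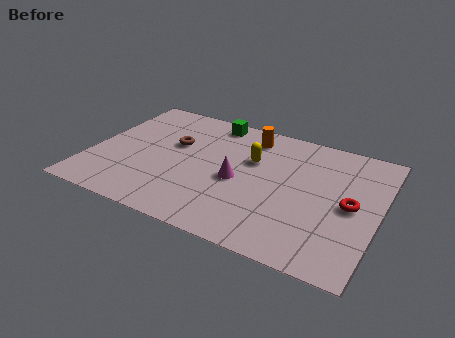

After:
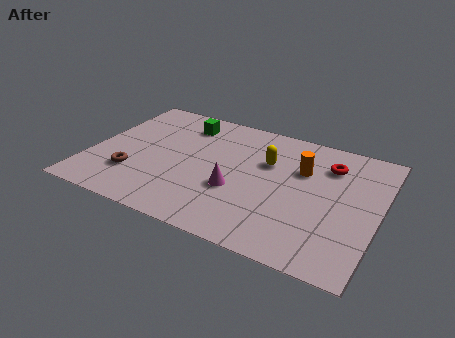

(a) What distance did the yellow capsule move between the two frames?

0.6

The yellow capsule moved from about (6.4, 5.0) to (7.0, 5.1), a distance of √(0.6² + 0.1²) ≈ 0.6.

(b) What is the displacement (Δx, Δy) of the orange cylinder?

(2.3, -1.3)

From the two frames, the orange cylinder sits at roughly (6.1, 6.5) before and (8.4, 5.2) after.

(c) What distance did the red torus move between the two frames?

2.4

The red torus moved from about (10.5, 3.8) to (9.4, 5.9), a distance of √(1.1² + 2.1²) ≈ 2.4.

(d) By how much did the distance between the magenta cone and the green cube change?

+0.6

They were about 3.7 units apart before and 4.3 after — 0.6 units further apart.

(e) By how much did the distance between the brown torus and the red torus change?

+1.0

The distance was about 7.4 in the first image and 8.4 in the second, so they moved 1.0 units further apart.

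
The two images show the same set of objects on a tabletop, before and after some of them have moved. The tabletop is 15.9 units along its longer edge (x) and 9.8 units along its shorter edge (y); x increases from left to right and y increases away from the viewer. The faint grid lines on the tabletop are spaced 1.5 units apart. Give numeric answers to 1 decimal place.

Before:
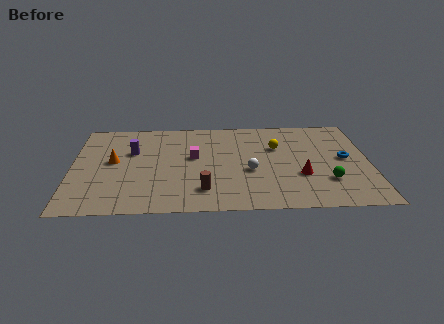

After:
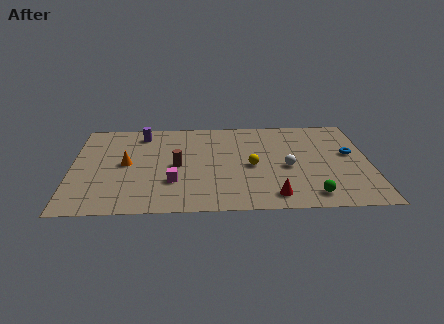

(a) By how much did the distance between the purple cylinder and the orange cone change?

+1.9

They were about 1.4 units apart before and 3.3 after — 1.9 units further apart.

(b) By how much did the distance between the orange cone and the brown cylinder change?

-3.1

Before: roughly 5.8 units apart; after: 2.7. That's 3.1 units closer together.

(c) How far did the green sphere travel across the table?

1.7

The green sphere was near (13.6, 2.8) before and (12.7, 1.4) after, so it travelled √(0.9² + 1.4²) ≈ 1.7 units.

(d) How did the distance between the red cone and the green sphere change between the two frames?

+0.5

Before: roughly 1.5 units apart; after: 2.0. That's 0.5 units further apart.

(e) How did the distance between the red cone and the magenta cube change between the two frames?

-0.6

The distance was about 6.1 in the first image and 5.5 in the second, so they moved 0.6 units closer together.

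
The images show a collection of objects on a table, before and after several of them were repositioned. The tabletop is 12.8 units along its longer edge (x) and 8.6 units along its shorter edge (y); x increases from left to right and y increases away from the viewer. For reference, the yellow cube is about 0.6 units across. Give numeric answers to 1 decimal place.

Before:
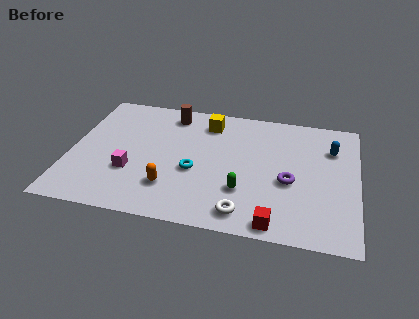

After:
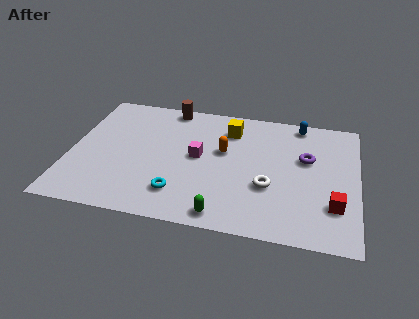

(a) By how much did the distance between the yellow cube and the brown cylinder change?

+1.3

Before: roughly 1.7 units apart; after: 3.0. That's 1.3 units further apart.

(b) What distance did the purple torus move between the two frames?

1.8

The purple torus moved from about (9.8, 3.6) to (10.5, 5.3), a distance of √(0.7² + 1.7²) ≈ 1.8.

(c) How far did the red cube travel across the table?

3.0

The red cube moved from about (9.3, 0.8) to (11.8, 2.4), a distance of √(2.5² + 1.6²) ≈ 3.0.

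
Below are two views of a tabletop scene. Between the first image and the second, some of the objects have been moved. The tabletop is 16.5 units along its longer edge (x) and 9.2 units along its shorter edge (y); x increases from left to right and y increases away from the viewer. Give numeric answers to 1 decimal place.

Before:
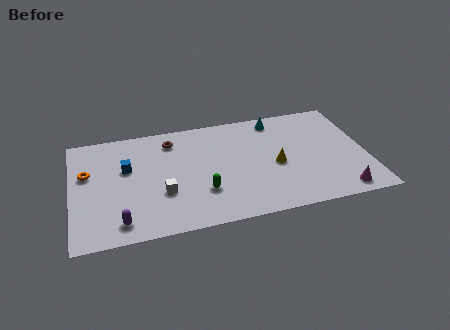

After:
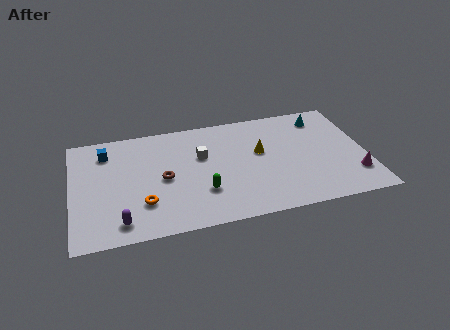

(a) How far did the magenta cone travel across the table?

1.5

From (14.8, 1.1) to (15.7, 2.3), the magenta cone covered √(0.9² + 1.2²) ≈ 1.5 units.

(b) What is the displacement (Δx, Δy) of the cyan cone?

(2.6, -0.4)

The cyan cone started near (11.7, 8.0) and ended near (14.3, 7.6).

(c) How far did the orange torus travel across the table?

4.3

The orange torus was near (0.9, 5.7) before and (3.9, 2.6) after, so it travelled √(3.0² + 3.1²) ≈ 4.3 units.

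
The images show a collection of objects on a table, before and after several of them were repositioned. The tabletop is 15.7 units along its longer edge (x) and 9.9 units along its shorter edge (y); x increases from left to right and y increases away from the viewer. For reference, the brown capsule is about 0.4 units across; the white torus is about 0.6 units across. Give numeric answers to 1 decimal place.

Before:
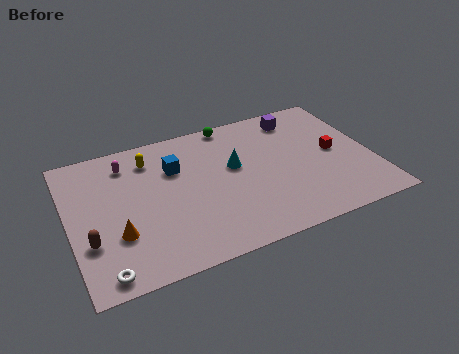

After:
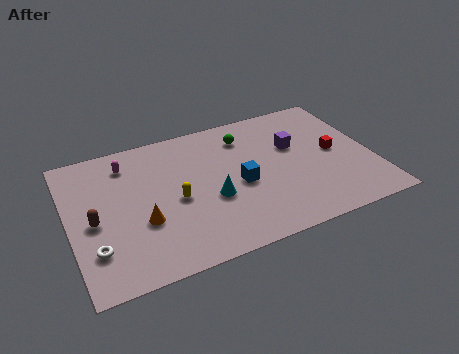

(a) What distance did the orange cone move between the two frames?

1.4

The orange cone was near (2.3, 3.2) before and (3.6, 3.6) after, so it travelled √(1.3² + 0.4²) ≈ 1.4 units.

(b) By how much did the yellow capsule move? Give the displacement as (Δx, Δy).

(1.0, -3.4)

The yellow capsule started near (4.4, 7.9) and ended near (5.4, 4.5).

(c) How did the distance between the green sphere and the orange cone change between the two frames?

-1.6

The distance was about 8.8 in the first image and 7.2 in the second, so they moved 1.6 units closer together.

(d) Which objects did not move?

the red cube and the magenta capsule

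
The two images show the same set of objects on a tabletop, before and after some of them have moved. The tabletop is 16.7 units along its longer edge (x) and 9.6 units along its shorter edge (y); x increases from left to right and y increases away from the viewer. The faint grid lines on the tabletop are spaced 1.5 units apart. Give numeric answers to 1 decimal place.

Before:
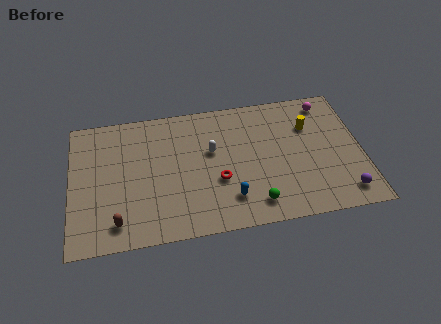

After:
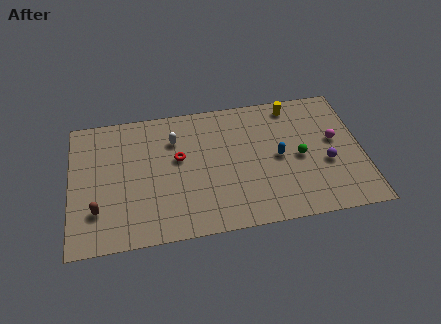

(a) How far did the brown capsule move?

1.5

The brown capsule was near (2.6, 1.6) before and (1.5, 2.6) after, so it travelled √(1.1² + 1.0²) ≈ 1.5 units.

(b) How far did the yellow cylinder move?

1.9

The yellow cylinder was near (13.8, 6.7) before and (12.9, 8.4) after, so it travelled √(0.9² + 1.7²) ≈ 1.9 units.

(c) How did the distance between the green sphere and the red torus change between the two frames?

+4.2

They were about 2.8 units apart before and 7.0 after — 4.2 units further apart.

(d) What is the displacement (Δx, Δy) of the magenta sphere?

(0.3, -2.9)

From the two frames, the magenta sphere sits at roughly (14.9, 8.3) before and (15.2, 5.4) after.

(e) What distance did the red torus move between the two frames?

3.0

The red torus was near (8.4, 3.6) before and (6.2, 5.6) after, so it travelled √(2.2² + 2.0²) ≈ 3.0 units.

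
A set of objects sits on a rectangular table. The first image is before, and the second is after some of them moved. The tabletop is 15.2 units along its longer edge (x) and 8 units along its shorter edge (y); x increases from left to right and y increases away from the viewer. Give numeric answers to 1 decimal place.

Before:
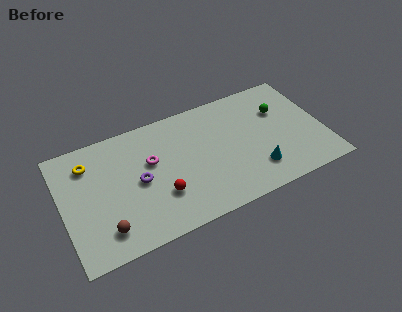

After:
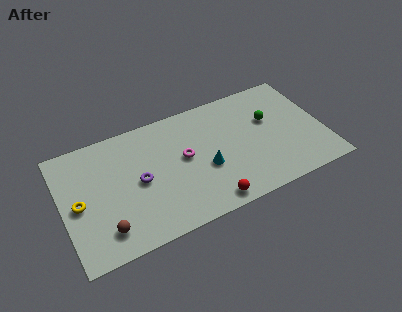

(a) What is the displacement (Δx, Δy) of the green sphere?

(-0.7, -0.4)

From the two frames, the green sphere sits at roughly (12.9, 5.4) before and (12.2, 5.0) after.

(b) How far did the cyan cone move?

3.1

The cyan cone was near (11.0, 1.9) before and (8.2, 3.2) after, so it travelled √(2.8² + 1.3²) ≈ 3.1 units.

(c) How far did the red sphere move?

3.1

The red sphere was near (5.5, 2.5) before and (8.1, 0.9) after, so it travelled √(2.6² + 1.6²) ≈ 3.1 units.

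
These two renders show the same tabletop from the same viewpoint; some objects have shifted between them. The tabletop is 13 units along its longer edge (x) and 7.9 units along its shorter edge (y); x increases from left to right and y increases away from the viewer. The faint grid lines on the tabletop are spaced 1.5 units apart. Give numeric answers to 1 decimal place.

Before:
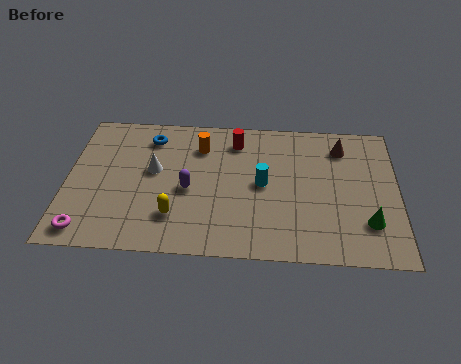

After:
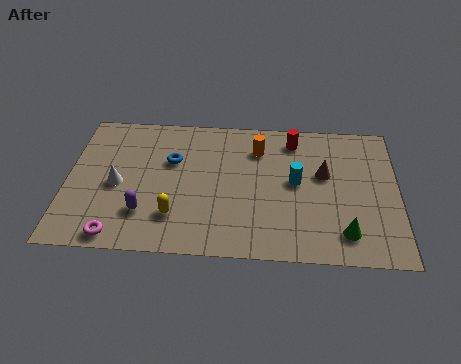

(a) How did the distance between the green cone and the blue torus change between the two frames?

-1.9

They were about 9.6 units apart before and 7.7 after — 1.9 units closer together.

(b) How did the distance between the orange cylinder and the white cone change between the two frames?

+3.7

The distance was about 2.3 in the first image and 6.0 in the second, so they moved 3.7 units further apart.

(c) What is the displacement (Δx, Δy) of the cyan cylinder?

(1.3, 0.2)

From the two frames, the cyan cylinder sits at roughly (7.7, 4.0) before and (9.0, 4.2) after.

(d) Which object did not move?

the yellow capsule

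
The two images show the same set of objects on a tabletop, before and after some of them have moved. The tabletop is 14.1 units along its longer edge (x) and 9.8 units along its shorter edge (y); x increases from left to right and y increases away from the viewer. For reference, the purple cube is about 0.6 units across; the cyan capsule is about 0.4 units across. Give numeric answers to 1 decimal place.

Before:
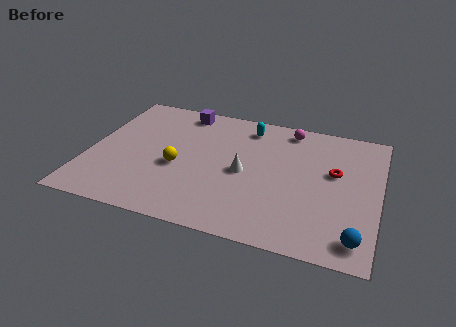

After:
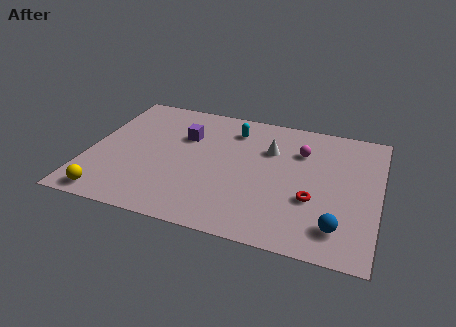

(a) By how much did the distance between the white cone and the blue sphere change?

-0.4

The distance was about 6.4 in the first image and 6.0 in the second, so they moved 0.4 units closer together.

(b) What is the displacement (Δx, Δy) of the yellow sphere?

(-3.0, -3.1)

The yellow sphere started near (4.4, 4.1) and ended near (1.4, 1.0).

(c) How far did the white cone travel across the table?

2.4

The white cone was near (7.6, 4.6) before and (8.7, 6.7) after, so it travelled √(1.1² + 2.1²) ≈ 2.4 units.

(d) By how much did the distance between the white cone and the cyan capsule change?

-1.4

The distance was about 3.6 in the first image and 2.2 in the second, so they moved 1.4 units closer together.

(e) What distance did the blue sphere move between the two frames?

1.0

From (13.2, 1.4) to (12.3, 1.9), the blue sphere covered √(0.9² + 0.5²) ≈ 1.0 units.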